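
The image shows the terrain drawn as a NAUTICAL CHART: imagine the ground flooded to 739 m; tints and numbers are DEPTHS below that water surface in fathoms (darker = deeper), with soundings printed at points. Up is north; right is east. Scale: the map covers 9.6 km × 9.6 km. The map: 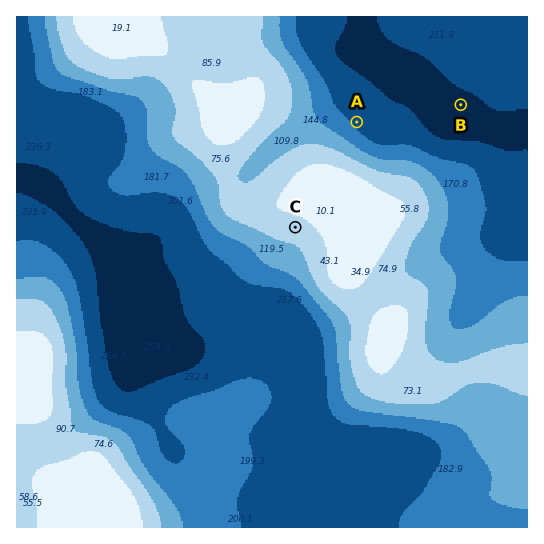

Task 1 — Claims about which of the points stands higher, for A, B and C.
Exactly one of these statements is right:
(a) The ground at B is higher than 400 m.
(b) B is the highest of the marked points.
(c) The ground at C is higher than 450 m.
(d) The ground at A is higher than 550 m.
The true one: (c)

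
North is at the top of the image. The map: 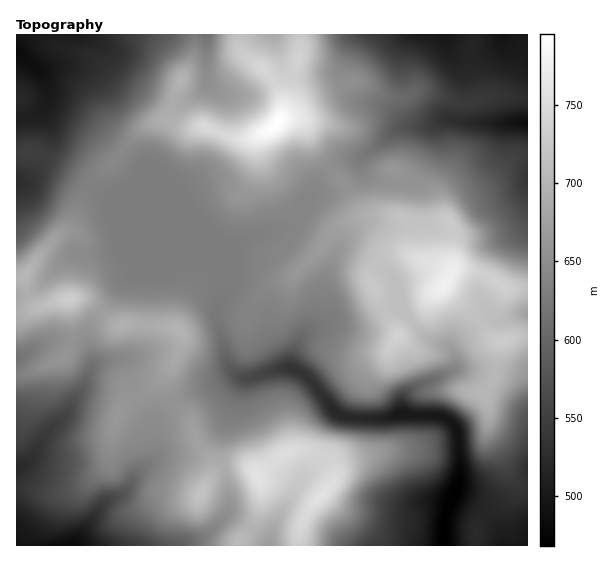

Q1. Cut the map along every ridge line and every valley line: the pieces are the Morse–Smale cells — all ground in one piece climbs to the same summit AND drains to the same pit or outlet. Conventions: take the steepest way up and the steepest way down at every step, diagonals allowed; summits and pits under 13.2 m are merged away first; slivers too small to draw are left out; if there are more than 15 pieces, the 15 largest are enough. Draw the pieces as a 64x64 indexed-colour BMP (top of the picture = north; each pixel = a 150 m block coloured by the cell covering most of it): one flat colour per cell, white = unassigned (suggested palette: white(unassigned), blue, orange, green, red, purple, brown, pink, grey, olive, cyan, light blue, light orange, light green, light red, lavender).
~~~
<image width="64" height="64" href="data:image/bmp;base64,Qk12CAAAAAAAAHYAAAAoAAAAQAAAAEAAAAABAAQAAAAAAAAIAAATCwAAEwsAABAAAAAAAAAA////ALR3HwAOf/8ALKAsACgn1gC9Z5QAS1aMAMJ34wB/f38AIr28AM++FwDox64AeLv/AIrfmACWmP8A1bDFAP////d3d3d3d3d3AAAAAAAABVVVVVVVVVVVUAAAAAAA/////3d3d3d3d3d3AAAAAAAFVVVVVVVVVVVQAAAAAAD/////93d3d3d3d3dwAAAAAABVVVVVVVVVVVAAAAAAAP//////d3d3d3d3d3cAAAAAAFVVVVVVVVVVVQAAAAAA//////93d3d3d3d3dwAAAAAABVVVVVVVVVVVAAAAAAD///////d3d3d3d3d3cAAAAAAFVVVVVVVVVVUACqoAAP////////d3d3d3d3dwAAAAAABVVVVVVVVVVVqqqqAA7u7u7v///3d3d3d3dwAAAAAAAAVVVVVVVVVVWqqqqgDu7u7u7v//93d3d3d3AAAAAAAAAFVVVVVVVVVaqqqqqu7u7u7u7///d3d3dwAAANAAAAAAVVVVVVVVVVWqqqqqDu7u7u7u///3d3d3AN3d3QAAAAVVVVVVVVVVVaqqqqoA7u7u7u7///d3d3cA3d3d0AAABVVVVVVVVVVaqqqqqgAO7u7u7v//93d3cADd3d3d3d3VVVVVVVVVVVqqqqqqAA7u7u7u///3d3cAAN3d3d3d3dVVVVVVVVVVWqqqqqoAAO7u7u7///d3dwAA3d3d3d3d3VVVVVVVVVVaqqqqqgAADu7u7v//8Hd3AADd3d3d3d3dVVVVVVVVVaqqqqqqAAAA7u7u7/8Ad3AAAA3d3d3d3d1mZmZmWqqqqqqqqqoAAAAO7u7v/wAHAAAADd3d3d3d1mZmZmaqqqqqqqqqqgAAAA7u7u7wAAuwAAAN3d3d3d3WZmZmZmqqqqqqqqqqAAAAAO7u7uAAC7uwAADd3d3d3WZmZmZmaqqqqqqqqqoAAAAADu7uAAALu7uwAN3d3d3WZmZmZmZmaqqqqqqqqgAAAAAO7u4AAAu7u7uyIi3d3WZmZmZmZmZmZqqqqqoAAAAAAADu7gAAALu7u7IiIiJmZmZmZmZmZmZmYAAAAAAAAAAAAAAAAAAAu7u7IiIiIiZmZmZmZmZmZmZgAAAAAAAAAAAAAAAAAAC7u7siIiIiJmZmZmZmZmZmZgAAAAAAAAAAAAAAAAAAAAu7uyIiIiImZmZmZmZmZmYiIAAAAAAAAAAAAAAAAAAAC7u7IiIiIiJmZmZmZmZmYiIiAAAAAAAAAAAAAAAAAAu7u7IiIiIiIiImZmZmZmYiIiIgAAAAAAAAAAAAu7u7u7u7siIiIiIiIiIiImZmYiIiIiIAAACIAAAAAAu7u7u7u7uyIiIiIiIiIiIiImYiIiIiIAAAAIiIgAAIiLu7u7u7u7siIiIiIiIiIiIiIiIiIiIAAAAAiIiIiIiIu7u7u7u7uyIiIiIiIiIiIiIiIiIiAAAAAACIiIiIiIiLu7u7u7u7siIiIiIiIiIiIiIiIiIAAAADM4iIiIiIiIi7u7u7u7uyIiIiIiIiIiIiIiIiIgAAAzMzAIiIiIiIiIu7u7u7uyIiIiIiIiIiIiIiIiIiMAMzMzMAiIiIiIiIiLu7u7u7IiIiIiIiIiIiIiIiIjMzMzMzMwAIiIiIiIiIiIiLu0QiIiIiIiIiIiIiIiIzMzMzMzMzAACIiIiIiIiIiIiEREQiIiIiIiIiIiIiIjMzMzMzMzMAAAiIiIiIiIiIiEREREIiIiIiIiIiIiIiMzMzMzMzMwAAAIiIiIiIiIiEREREREQiIiIiIiIiIiIzMzMzMzMzAAAACIiIiIiIRERERERERERCIiIiIiIiIzMzMzMzMzMAAAAAiIiIiEREREREREREREQiIiIiIzMzMzMzMzMzMwAAAACIiIRERERERERERERERCIiIiMzMzMzMzMzMzMzAAAAAIiIREREREREREREREREIiIiMzMzMzMzMzMzMzMAAAAACERERERERERERERERERCIiIzMzMzMzMzMzMzMwAAAAAEREREREREREREREREREQiIzMzMzMzMzMzMzMzAAAAABFERERERERERERERERERCIzMzMzMzMzMzMzMzMAAAARERRERERERERERERERERETDMzMzMzMzMzMzMzMwAAERERERRERERERERERERERETMzMMzMzMzMzMzMzMzERERERERFERERERERERERERERMzMzDMzMzMzMzMzMzMRERERERERRERERERERERERERMzMzMzDMzMzMzMzMzMxEREREREREUREREREQRERREREzMzMzMwzMzMzMzMzMzERERERERERFERBEREREREUREzMzMzMzMwzMzMzMzMzMRERERERERERERERERERERFMzMzMzMzMzMzMzMzMzMzBEREREREREREREREREREREZnMzMzMzMzMzMzMzMzMzMERERERERERERERERERERERCZzMzMzMzMzMzMyZzMzMwREREREREREREREREREREREJmZzMzMzJmZzJmZmQAAABEREREREREREREREREREREAmZmZnMyZmZmZmZmZAAAAEREREREREREREREREREREQAJmZmZmZmZmZmZmZAAAAAREREREREREREREREREREQAAmZmZmZmZmZmZmZkAAAABEREREREREREREREREREAAACZmZmZmZmZmZmZmQAAAAEREREREREREREREREREAAAAJmZmZmZmZmZmZmZAAAAAREREREREREREREREREQAAAACZmZmZmZmZmZmZkAAAABERERERERERERERERERAAAAAJmZmZmZmZmZmZmQAAAA"/>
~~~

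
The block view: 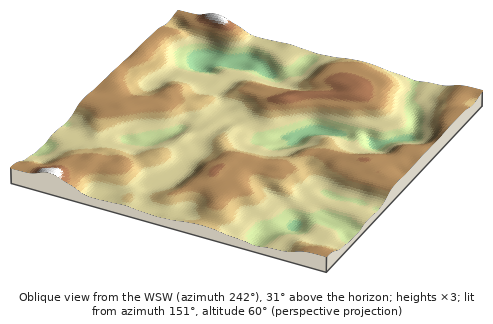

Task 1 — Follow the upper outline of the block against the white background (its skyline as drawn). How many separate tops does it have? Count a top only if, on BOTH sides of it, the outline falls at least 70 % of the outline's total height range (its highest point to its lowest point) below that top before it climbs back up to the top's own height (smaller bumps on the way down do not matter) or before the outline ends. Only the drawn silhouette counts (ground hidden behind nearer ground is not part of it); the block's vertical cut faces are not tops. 0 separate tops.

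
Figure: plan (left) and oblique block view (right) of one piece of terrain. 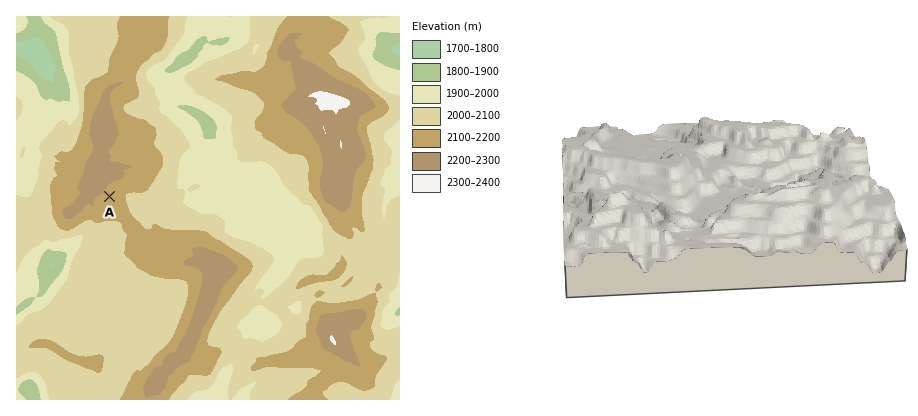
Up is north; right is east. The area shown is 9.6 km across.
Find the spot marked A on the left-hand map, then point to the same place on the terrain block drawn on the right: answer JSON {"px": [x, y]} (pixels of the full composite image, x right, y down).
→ {"px": [721, 138]}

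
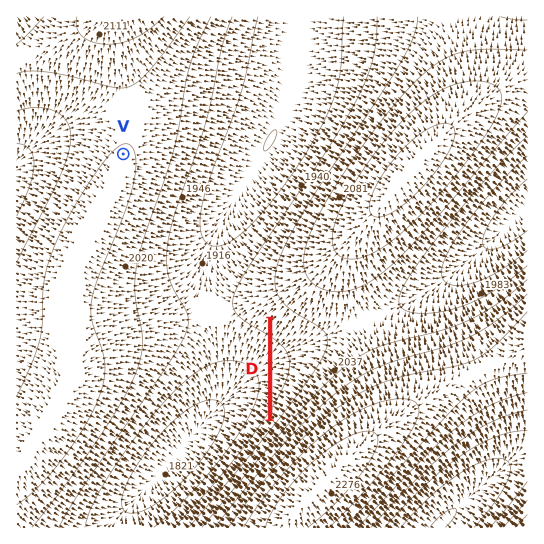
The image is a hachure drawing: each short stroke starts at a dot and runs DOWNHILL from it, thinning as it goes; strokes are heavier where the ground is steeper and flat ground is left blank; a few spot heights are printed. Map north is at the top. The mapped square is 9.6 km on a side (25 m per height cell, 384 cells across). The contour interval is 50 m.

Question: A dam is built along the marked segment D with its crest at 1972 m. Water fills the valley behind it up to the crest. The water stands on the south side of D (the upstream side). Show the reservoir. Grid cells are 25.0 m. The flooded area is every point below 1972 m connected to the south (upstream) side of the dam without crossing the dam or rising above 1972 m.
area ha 68.8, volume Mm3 13.5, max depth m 50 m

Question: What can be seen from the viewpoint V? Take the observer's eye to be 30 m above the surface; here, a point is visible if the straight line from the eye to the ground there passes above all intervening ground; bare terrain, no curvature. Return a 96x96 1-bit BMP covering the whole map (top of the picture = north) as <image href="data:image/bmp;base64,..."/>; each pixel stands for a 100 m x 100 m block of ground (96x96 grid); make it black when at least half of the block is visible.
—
<image width="96" height="96" href="data:image/bmp;base64,Qk2+BAAAAAAAAD4AAAAoAAAAYAAAAGAAAAABAAEAAAAAAIAEAAATCwAAEwsAAAIAAAAAAAAA////AAAAAAAAAAAP//8AAAAAAAAAAAAH///AAAAAAAAAAAAH///gAAAAAAAAAAAD///wAAAAAAAAAAAB///4AAAAAAAAAAAA///8AAAAAAAAAAAA///+AAAAAAAAAAAAf///AAAAAAAAAAAAP///gAAAAAAAAAAAP///wAAAAAAAAAAAH///4AAAAAAAAAAAD///8AAAAAAAAAAAD///+AAAAAAAAAAAB////AAAAAAAAAAAA////gAAAAAAAAAAA////wAAAADAAAAAAf///8AAAADgAAAAAP///+AAAAD4AAAAAP////AAAAD8AAAAAH////gAAAD/AAAAAH////wAAAD/gAAAAD////4AAAD/wAAAAD////+AAAD/8AAAAB/////AAAD/+AAAAB/////wAAD//AAAAA/////4AAD//gAAAA/////+AAB//4AAAAf/////gAB//8AAAAf/////8AA//+AAAAf//////gAf//gAAAP//////8Af//wAAAP///////AP//8AAAP///////4P//+AAAP///////8H///wAAP///////8H///+AAf///////8D////+B///4AAB/8B////////4AAAAH8B////////AAAAAA8A///////+AAAAAAMA///////8AAAAAAEAf//////+AAAAAAAAf//////+AAAAAAAAP///////AAAAAAAAP///////AAAAAAAAH///////gAAAAAAAH/8/////wAAAAAAAH/gD////4AAAAAAAH+AB////4AAAAAAAH+AAf///8AAAAAAAP8AAP///+AAAAAAAf8AAH////AAAAAAA/8AAD////AAAAAAA/8AAB////gAAAAAA/+AAA////wAAAAAA/+AAA////4AAAAAA//AAAf///4AAAAAA//AAAP///8AAAAAAf/gAAH///+AAAAAAf/gAAH////AAAAAAf/wAAD////gAAAAAP/4AAB////gAAAAAP/4AAB////wAAAAAP/8AAA////4AAAAAH/8AAA////8AAAAAH/+AAAf///8AAAAAH//AAAf///+AAAAAH//AAAP////AAACAH//gAAP////AAADgH//gAAP////gAAD8H//wAAH////wAAD////wAAH////4AAD////4AAH////4AAD////4AAH////8AAD////8AAH////+AAD////8AAH////+AAD////8AAH/////AAD////+AAH/////AAD////+AAH/////gAD/////AAH/////wAD/////AAH/////wAD/////AAH/////4AD/////gAP/////4AD/////gAP/////4AD/////wAP/////8AD/////wAP/////8AD/////4AP/////8AD/////8AP/////8AD/////8AP/////8AAP////+AP/////8AAD/////AP/////8AAAf////gP/////4AAAP////wP/////4AAAD////4P/////4AAAB////8f/////4AAAAf//////////4AA="/>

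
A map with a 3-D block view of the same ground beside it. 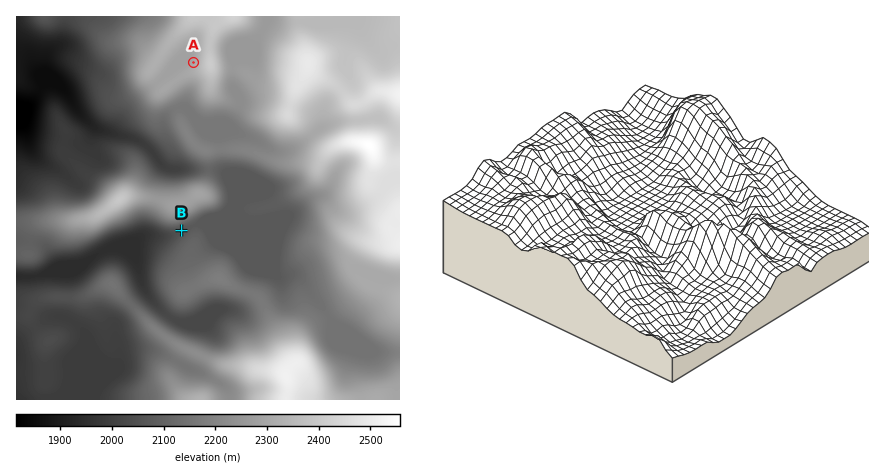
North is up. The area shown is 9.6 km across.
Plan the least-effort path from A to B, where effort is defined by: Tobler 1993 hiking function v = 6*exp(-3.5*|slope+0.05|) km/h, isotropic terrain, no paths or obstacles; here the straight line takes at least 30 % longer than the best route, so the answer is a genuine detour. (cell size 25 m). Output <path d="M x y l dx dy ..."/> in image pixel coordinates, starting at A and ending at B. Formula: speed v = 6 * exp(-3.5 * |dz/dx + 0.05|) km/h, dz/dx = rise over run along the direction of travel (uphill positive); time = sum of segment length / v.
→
<path d="M194 62l-4 6 0 6 2 4 2 2 4 6 0 14 10 20 0 6 0 2 0 2 10 18 0 6-6 12 0 4 10 22 0 8-2 4-2 4-18 8-10 10-8 4"/>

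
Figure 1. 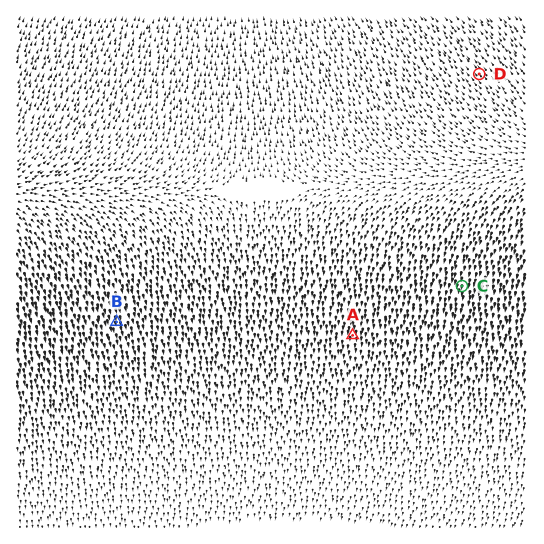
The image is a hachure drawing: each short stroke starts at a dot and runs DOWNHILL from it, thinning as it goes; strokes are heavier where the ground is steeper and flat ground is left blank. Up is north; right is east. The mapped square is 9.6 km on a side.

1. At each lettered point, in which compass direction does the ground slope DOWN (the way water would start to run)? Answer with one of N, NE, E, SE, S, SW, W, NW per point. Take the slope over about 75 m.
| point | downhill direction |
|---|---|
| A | S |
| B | S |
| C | S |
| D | NW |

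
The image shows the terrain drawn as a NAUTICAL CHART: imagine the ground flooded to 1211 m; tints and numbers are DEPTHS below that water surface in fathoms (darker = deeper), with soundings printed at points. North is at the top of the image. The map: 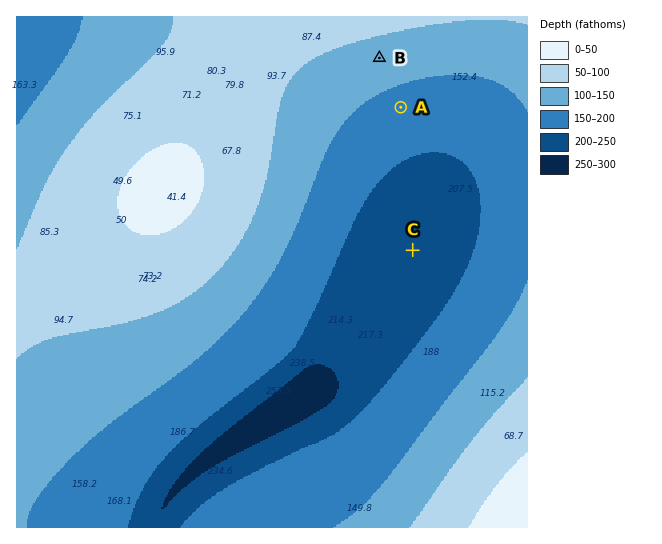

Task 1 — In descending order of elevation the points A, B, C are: B A C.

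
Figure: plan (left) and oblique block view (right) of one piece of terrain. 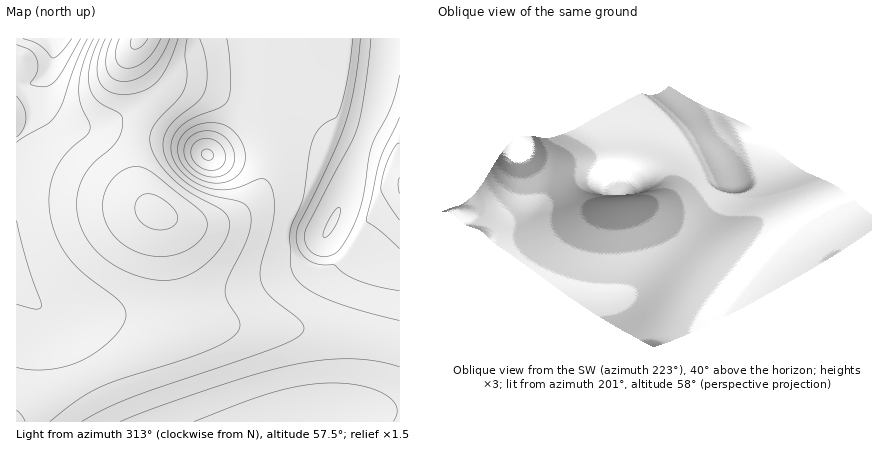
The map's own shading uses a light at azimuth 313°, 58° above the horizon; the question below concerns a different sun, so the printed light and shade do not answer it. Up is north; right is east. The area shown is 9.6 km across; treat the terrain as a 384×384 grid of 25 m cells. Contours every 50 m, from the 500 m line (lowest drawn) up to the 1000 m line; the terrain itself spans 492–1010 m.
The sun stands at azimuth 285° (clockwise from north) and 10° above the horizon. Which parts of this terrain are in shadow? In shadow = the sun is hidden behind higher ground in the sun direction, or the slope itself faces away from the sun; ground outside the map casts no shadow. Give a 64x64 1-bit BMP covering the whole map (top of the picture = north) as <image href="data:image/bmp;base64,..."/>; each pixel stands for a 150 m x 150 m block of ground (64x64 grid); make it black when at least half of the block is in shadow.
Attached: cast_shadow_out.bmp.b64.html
<image width="64" height="64" href="data:image/bmp;base64,Qk0+AgAAAAAAAD4AAAAoAAAAQAAAAEAAAAABAAEAAAAAAAACAAATCwAAEwsAAAIAAAAAAAAA////AAAAAAAAAAAAAAAAAAAAAAAAAAAAAAAAAAAAAAAAAAAAAAAAAAAAAAAAAAAAAAAAAAAAAAAAAAAAAAAAAAAAAAAAAAAAAAAAAAAAAAAAAAAAAAAAAAAAAAAAAAAAAAAAAAAAAAAAAAAAAAAAAAAAAAAAAAAAAAAAAAAAAAAAAAAAAAAAAAAAAAAAAAAAAAAAAAAAAAAAAAAAAAAAAAAAAAAAAAAAAAAAAAAAAAAAAAAAAAAAAAAAAAAAAAAAAAAAAAAAAAAAAAAAAAAAAAAAAAAAAAAAAAAAAAAAAAAAAAAAAAAAAAAAAAAAA8AAAAAAAAAD4AAAAAAAAAfgAAAAAAAAB/AAAAAAAAAH8AAAAAAAAAP4AAAAAAAAA/gAAAAAAAAB+AAAAAAAAAD8AAAAAAAAAPwAAAAAAAAAfAAAAAAAAAB+AAAAAAAAAD4AAAAAPwAAPgAAAAB/gAAeAAAAAP+AAB8AAAAA/4AADwAAAAD/gAAPAAAAAP+AAAcAAAAA/4AAB4AAAAB/AAAHgAAAAHwAAAOAAAAAEAAAA8AAAAAAAAADwAAAAAAAAAPgAAAAAAAAAeAAAAAAAAAB4AAAAAAAAAHwAAAAAAAAAfAAAAAAAAAB8AAAAAAAAAHwAAAB4AAAAPAAAAP4AAAA8AAAA/4AAAD4AAAB/gAAAPgAAAH8AAAA4A=="/>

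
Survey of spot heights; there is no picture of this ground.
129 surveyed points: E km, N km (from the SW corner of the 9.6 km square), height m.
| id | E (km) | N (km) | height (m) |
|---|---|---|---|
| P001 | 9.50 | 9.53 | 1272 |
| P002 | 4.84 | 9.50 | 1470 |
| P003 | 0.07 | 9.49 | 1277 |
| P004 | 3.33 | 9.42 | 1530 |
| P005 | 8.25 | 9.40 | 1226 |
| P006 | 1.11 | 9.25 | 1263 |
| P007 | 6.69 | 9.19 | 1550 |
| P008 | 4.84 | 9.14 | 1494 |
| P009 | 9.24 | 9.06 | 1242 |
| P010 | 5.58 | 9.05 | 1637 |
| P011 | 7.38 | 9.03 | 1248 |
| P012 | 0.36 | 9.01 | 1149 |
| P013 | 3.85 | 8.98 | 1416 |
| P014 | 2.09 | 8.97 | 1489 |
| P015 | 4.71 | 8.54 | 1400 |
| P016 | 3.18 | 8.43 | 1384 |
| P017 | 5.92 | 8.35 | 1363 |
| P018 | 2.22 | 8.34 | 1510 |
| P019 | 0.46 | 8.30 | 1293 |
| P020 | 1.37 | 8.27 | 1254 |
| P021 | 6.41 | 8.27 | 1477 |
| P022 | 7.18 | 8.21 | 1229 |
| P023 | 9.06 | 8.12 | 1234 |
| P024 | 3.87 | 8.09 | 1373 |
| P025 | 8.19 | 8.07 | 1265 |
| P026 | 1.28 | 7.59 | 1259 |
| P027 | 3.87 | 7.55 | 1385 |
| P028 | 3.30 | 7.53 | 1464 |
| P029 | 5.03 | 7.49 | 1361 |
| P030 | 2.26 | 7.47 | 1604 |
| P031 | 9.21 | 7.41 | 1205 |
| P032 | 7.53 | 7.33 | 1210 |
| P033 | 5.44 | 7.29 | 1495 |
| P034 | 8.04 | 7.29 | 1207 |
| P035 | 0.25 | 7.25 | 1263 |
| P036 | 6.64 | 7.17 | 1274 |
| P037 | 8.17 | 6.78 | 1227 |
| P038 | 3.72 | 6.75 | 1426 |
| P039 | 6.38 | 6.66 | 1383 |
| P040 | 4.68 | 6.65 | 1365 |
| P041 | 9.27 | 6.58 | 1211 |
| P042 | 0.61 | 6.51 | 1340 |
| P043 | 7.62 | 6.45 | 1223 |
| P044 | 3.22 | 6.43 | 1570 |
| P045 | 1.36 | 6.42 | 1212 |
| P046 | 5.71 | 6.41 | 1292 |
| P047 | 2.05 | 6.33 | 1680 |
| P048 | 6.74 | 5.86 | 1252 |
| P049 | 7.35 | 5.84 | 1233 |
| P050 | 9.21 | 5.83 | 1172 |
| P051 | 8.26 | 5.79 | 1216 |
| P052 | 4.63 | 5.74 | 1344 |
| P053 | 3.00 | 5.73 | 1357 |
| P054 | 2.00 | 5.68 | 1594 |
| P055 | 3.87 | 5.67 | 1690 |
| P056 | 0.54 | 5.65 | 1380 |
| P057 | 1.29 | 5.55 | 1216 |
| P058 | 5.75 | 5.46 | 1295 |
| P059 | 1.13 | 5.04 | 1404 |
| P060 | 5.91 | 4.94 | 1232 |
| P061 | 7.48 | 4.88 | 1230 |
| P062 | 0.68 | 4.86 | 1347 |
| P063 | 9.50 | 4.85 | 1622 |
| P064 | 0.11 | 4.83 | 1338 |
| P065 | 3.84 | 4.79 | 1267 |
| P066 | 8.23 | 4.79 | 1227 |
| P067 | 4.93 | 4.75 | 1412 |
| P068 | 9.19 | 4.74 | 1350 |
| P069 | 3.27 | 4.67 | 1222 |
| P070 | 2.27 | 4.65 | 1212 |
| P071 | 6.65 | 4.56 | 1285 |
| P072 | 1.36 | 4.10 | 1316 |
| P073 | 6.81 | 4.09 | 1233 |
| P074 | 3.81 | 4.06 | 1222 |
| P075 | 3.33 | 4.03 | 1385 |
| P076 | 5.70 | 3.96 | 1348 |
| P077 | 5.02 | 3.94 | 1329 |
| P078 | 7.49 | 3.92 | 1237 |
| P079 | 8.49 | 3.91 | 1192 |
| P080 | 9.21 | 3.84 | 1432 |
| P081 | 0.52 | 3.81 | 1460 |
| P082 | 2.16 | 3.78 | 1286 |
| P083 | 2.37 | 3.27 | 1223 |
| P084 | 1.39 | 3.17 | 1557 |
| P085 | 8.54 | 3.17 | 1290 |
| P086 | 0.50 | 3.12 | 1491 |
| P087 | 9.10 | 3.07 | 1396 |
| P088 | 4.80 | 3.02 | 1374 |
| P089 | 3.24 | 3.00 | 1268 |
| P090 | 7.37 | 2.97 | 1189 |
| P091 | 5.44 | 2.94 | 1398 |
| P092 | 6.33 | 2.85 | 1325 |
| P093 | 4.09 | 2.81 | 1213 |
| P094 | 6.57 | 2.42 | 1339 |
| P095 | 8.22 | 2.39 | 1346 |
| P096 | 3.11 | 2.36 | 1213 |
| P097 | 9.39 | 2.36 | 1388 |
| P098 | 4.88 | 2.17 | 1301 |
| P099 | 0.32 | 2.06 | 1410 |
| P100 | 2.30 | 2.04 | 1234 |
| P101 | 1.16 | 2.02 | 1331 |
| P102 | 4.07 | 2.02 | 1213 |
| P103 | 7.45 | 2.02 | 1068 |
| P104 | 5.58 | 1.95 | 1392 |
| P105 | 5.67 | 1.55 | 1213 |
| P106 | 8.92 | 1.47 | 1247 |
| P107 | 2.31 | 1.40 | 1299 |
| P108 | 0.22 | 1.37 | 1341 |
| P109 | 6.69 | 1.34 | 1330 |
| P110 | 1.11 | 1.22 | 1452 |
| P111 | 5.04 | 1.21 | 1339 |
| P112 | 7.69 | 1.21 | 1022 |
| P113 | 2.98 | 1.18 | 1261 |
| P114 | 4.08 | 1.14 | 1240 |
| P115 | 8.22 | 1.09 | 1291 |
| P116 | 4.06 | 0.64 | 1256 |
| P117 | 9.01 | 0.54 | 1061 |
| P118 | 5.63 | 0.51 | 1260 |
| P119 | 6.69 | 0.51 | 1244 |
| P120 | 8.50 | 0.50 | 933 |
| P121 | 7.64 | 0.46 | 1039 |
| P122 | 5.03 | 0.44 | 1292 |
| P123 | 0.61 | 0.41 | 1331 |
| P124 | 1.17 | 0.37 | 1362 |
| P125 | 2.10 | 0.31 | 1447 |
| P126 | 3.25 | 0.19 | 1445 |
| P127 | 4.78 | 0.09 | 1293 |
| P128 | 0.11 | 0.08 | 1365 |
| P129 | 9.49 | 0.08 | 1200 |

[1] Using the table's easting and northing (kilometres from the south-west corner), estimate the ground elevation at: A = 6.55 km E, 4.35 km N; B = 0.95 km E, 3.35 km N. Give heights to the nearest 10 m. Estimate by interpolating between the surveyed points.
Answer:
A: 1270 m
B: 1440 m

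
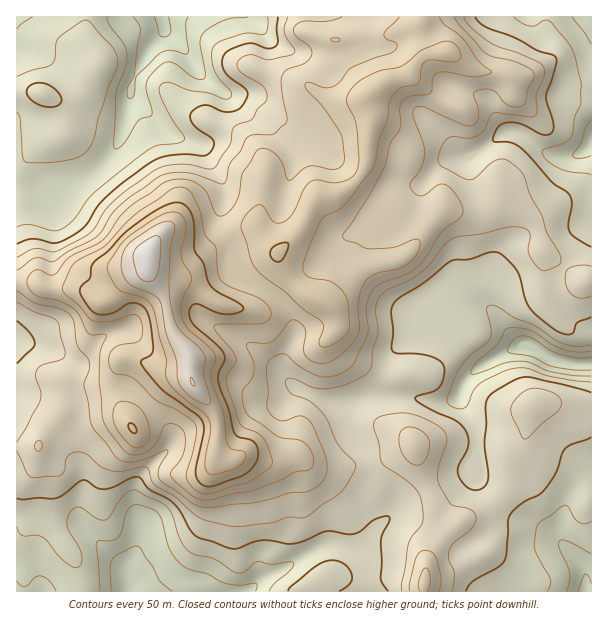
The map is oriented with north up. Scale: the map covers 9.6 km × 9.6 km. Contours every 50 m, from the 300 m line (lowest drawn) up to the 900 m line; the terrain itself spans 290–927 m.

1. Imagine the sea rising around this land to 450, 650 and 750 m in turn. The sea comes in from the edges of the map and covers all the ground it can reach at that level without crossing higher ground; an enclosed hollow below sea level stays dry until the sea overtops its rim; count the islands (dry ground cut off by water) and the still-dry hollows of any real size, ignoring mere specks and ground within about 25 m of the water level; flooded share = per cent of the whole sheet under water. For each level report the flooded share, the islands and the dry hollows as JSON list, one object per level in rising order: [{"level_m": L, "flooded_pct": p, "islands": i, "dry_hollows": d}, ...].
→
[{"level_m": 450, "flooded_pct": 15, "islands": 0, "dry_hollows": 0}, {"level_m": 650, "flooded_pct": 76, "islands": 0, "dry_hollows": 0}, {"level_m": 750, "flooded_pct": 94, "islands": 1, "dry_hollows": 0}]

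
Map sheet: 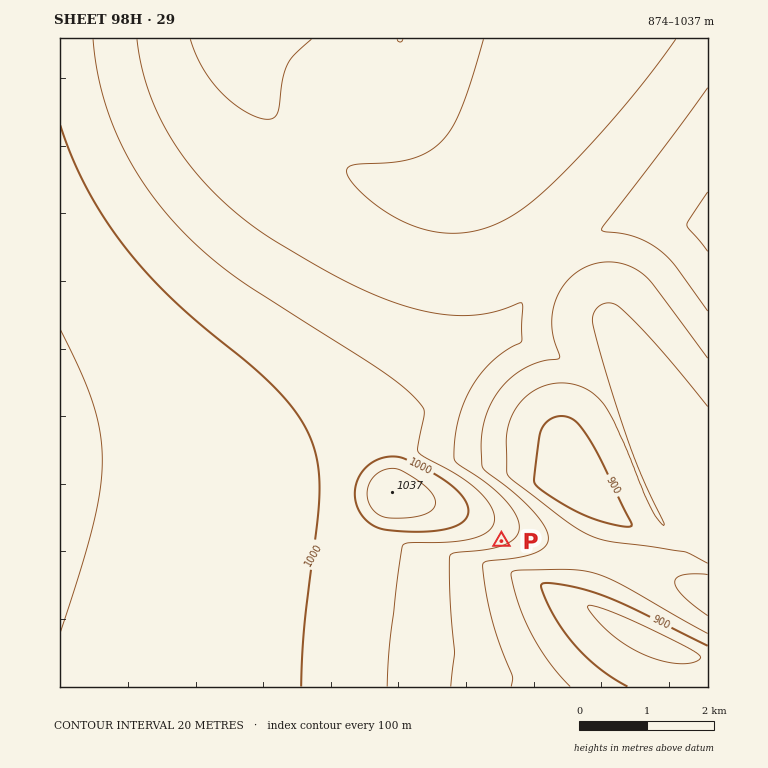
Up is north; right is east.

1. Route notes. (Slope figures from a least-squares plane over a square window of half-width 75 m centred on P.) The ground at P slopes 4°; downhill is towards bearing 153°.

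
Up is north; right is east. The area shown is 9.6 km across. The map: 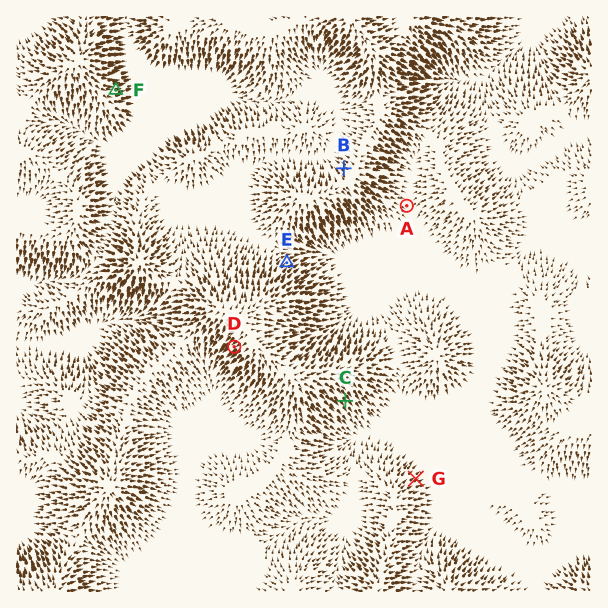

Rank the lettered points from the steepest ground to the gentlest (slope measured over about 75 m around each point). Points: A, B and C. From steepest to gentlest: C B A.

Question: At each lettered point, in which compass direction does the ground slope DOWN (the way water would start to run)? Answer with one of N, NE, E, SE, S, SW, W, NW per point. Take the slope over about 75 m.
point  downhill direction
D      SW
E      NE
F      E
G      NE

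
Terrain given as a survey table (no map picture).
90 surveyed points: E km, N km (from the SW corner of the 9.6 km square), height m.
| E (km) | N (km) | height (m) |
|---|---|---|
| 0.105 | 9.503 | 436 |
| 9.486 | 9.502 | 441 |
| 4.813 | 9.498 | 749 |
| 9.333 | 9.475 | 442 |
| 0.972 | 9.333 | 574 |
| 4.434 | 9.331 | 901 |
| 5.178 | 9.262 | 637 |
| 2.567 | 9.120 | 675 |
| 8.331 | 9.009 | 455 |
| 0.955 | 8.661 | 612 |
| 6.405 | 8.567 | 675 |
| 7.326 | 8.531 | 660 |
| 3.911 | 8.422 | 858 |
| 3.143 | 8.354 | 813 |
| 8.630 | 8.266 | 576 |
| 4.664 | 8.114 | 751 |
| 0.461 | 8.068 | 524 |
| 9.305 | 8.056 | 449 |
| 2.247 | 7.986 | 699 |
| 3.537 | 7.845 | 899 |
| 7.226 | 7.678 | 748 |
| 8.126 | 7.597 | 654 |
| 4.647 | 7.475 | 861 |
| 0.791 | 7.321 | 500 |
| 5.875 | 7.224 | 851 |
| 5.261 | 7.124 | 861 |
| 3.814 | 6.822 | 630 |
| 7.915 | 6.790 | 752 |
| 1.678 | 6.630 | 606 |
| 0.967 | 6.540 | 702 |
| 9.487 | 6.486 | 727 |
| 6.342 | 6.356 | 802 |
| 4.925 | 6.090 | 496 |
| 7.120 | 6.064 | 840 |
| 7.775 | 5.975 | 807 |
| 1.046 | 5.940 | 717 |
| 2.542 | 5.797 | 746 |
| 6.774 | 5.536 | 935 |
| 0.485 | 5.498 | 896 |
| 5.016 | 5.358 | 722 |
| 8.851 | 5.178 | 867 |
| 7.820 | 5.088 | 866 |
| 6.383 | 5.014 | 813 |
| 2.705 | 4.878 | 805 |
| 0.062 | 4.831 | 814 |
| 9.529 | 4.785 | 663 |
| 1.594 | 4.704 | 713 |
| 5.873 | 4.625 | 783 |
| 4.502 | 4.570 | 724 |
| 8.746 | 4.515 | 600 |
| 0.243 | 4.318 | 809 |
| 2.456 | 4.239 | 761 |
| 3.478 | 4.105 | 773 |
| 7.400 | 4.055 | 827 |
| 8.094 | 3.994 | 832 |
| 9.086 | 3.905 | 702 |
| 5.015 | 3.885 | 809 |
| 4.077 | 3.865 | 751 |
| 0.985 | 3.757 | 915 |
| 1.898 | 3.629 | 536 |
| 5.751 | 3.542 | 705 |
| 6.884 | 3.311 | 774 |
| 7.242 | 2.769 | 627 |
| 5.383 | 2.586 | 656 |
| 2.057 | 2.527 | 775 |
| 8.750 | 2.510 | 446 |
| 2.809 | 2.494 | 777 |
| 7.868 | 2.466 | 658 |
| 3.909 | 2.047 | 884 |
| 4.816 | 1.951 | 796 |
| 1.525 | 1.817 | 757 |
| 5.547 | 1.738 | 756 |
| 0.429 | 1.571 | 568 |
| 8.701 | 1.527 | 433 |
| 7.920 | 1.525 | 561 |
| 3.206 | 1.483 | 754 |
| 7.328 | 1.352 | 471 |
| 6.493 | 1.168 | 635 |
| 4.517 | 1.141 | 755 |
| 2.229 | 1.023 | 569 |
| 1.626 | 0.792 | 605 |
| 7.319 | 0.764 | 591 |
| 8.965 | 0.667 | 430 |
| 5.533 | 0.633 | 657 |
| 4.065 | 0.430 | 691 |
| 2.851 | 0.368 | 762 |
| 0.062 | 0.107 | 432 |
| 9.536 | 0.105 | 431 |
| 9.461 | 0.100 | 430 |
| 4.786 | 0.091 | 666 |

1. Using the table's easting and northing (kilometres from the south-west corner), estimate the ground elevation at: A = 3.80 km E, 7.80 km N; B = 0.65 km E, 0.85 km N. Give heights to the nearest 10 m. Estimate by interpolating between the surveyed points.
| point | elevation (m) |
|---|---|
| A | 920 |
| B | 440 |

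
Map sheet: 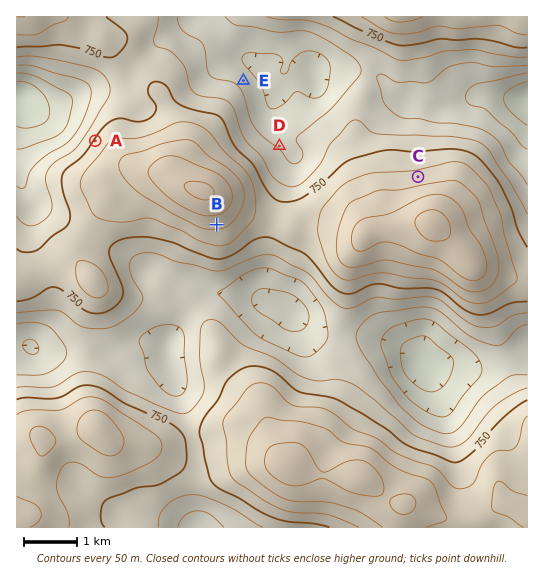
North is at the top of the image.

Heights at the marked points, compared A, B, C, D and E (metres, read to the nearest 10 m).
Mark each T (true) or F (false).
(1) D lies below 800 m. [T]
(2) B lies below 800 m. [F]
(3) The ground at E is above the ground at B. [F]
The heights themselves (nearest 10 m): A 760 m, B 860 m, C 820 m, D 650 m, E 630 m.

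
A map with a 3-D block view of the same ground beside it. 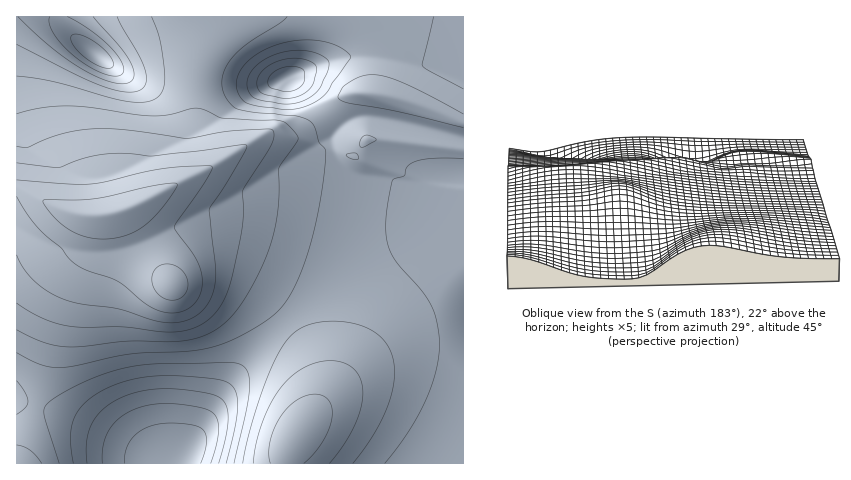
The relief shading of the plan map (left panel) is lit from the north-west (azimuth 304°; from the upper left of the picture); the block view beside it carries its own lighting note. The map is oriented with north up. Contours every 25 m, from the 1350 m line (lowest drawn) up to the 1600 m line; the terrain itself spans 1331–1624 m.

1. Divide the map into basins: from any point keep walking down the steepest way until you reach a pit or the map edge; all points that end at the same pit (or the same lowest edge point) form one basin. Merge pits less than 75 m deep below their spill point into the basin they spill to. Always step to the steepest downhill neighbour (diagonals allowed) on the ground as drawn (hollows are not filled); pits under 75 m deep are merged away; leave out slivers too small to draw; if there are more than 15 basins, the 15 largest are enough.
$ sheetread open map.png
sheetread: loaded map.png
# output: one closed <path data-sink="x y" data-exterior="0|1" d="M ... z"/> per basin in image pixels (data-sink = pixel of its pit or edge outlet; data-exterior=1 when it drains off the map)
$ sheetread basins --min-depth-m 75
<path data-sink="286 78" data-exterior="0" d="M463 16l-255 0 4 16-13 31-3 15-1 60 3 19 0 15-3 4-73 35 20 40 30 33 25-6 26 0 20 6 33 22 12 13 15 21 13 30 2 22-6 20-23 36-2 7 0 9 177-1z"/><path data-sink="179 459" data-exterior="0" d="M19 186l-3 1 0 276 270 1 3-16 23-36 6-20-1-17-6-19-8-16-15-21-29-25-25-13-11-3-26 0-25 6-30-33-20-40-17 5-29-2-17-6z"/><path data-sink="94 53" data-exterior="0" d="M207 16l-190 0-1 170 48 25 18 5 23 0 28-9 62-31 3-4 0-15-3-19 1-60 3-15 13-31z"/>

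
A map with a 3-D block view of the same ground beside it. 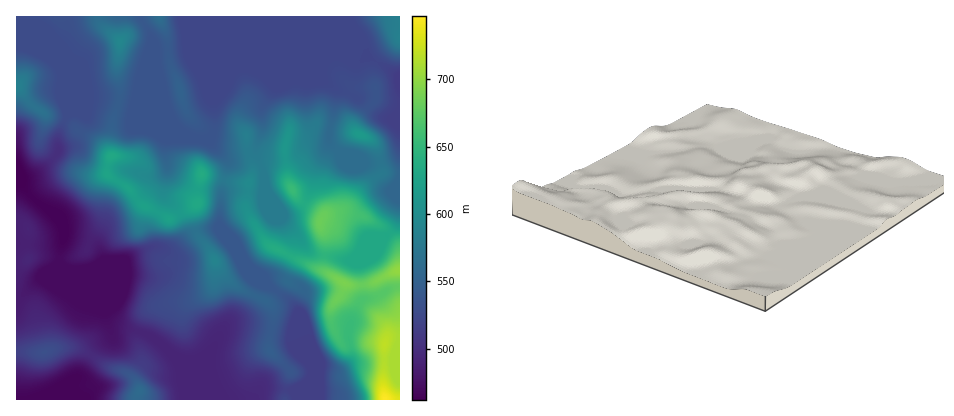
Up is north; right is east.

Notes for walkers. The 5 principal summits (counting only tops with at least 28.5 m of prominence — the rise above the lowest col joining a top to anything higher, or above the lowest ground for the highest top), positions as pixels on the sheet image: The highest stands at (320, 222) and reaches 683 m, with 36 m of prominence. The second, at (202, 174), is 637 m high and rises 61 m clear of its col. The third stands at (360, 134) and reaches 617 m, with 45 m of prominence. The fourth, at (120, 42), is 593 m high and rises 47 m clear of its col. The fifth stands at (140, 392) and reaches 561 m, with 70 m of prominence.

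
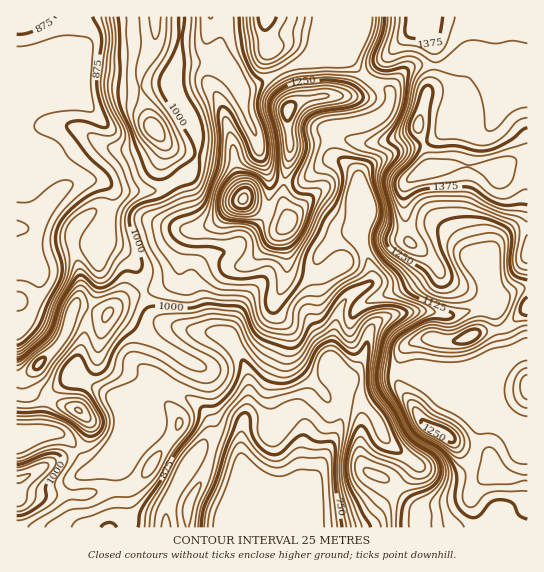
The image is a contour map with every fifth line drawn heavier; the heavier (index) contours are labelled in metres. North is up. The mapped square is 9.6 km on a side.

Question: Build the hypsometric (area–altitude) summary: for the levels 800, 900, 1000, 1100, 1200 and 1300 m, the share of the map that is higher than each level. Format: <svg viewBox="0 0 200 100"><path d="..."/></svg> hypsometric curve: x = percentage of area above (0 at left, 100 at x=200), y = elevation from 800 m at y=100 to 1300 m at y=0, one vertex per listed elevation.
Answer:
<svg viewBox="0 0 200 100"><path d="M186 100l-30-20-38-20-35-20-40-20-19-20"/></svg>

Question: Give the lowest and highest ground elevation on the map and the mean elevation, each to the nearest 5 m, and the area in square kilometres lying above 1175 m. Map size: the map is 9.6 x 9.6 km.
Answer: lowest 650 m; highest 1445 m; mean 1050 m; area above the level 23.1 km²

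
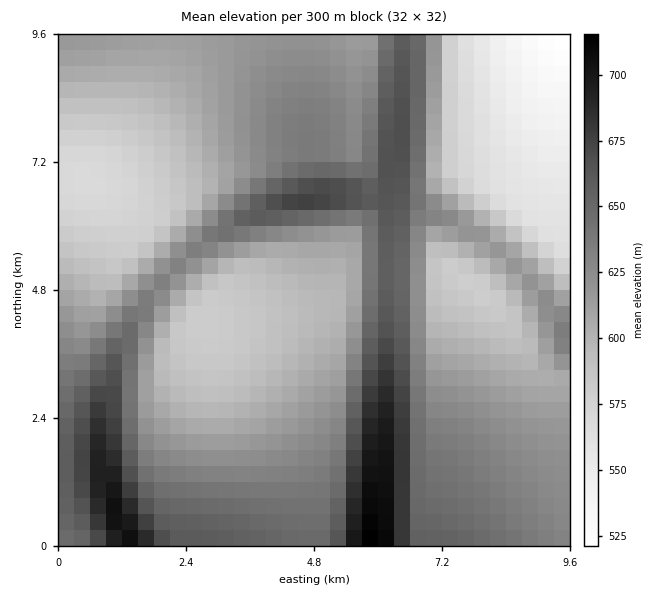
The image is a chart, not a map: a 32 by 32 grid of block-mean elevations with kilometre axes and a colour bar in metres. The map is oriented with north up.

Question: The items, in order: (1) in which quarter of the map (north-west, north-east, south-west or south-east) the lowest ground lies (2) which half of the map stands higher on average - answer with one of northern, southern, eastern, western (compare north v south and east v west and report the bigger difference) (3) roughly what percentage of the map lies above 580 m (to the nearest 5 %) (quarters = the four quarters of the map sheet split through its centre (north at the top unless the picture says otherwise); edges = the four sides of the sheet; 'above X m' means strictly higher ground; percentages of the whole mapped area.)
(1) The lowest ground is in the north-east quarter.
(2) The southern half stands higher on average than the northern half.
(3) Ground above 580 m makes up about 85 % of the sheet.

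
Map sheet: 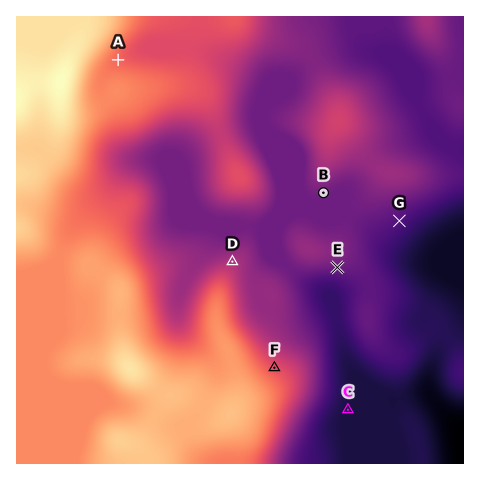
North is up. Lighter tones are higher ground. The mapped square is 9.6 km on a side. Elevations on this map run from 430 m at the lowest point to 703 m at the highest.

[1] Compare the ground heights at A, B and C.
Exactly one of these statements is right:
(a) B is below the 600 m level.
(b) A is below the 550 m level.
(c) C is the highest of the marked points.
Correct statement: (a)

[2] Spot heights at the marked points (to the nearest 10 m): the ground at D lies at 560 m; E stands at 520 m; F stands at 600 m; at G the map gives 500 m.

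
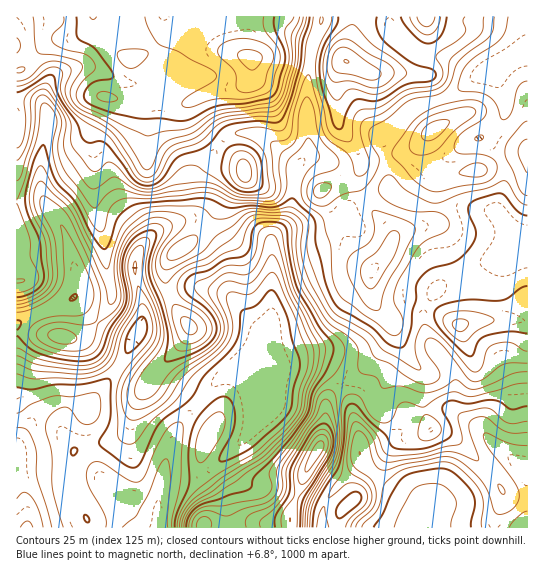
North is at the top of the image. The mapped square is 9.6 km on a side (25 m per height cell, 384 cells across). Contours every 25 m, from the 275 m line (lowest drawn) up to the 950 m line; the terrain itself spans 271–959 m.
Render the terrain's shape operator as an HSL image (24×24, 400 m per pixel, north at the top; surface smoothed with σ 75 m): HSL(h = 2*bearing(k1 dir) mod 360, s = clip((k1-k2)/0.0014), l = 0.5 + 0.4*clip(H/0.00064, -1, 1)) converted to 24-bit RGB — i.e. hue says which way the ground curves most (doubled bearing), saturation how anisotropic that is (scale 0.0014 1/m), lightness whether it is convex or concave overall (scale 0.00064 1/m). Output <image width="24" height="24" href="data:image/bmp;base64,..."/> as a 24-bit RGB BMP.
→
<image width="24" height="24" href="data:image/bmp;base64,Qk32BgAAAAAAADYAAAAoAAAAGAAAABgAAAABABgAAAAAAMAGAAATCwAAEwsAAAAAAAAAAAAAR0Z0fJFtkaKEnbSadluiknmVNz+FAHbM8OXboG3fan7Nb2/Z+M3F8JM/Cxhp849vLYI3R4B8cHx/e32AZG2FemSaxpJyWE6DVkmEd5uIk7GBgptsfE1uoZFfQWqDJH9nUL0TxlFpm39UPkottUsq/8CbADMy1Iyg2rnoST+EXXd1eXtzcl1qZE9Mus6OYGa6WVSOe5CNt7V7dE5ae1Rmq7yAQXGGSlp7jcg0JINJuHTJo1raP0PH/9XMHaeQAKlhnRRLuFIzV1svUGYxXkRFaLmBhM+ReEl6YFx1f4NzsKmKilOteHyetbuOUWmGMkx22rmbL4ZCG10oPHR6Wlau97vG/NbPBS5LUBpk2p2tu4bUZ4W2N8e3ddmpgERWf19RVnt8gJ+Pd595XVmKs2abvaFwiYZcKFlmrL5+zZaeQ3aCKnBKIGNcvph8/+TMOQBoRRtlas9eaGenzL3afbLMbDpciUNdippvZJGBU41WkH9mVlxrjUWN2ZyEpJpsO4d6L4xgyaGHdVeSbn9/IVFMTmYj//LMSQBdfNrTeK+PWntVorQ5dSsyflNFVpqAh4WjkmRbeXZIe3UzRG0rJXiE2bTA0KeqXY+OQn5sYpFSjmd8e3p/R1p/JJGs986pujHMYad+o1txjVlnt7B9Q0CeupeKVJ6EYX1ejE9fllJUmIRokMB2AIFgPZmw7J23zlJiUnozKm86Z39ufYKAYml6KlhYzLRVp22BoWd3fFdYg8eeeZa+gyGHuNafdmGok2SZY0DKraPUtMvizsffOLOgBy8xoz1k84CW2LS3NcepM4CId3yBc1yDYUJulKQ4iX9DhVZOtrx7YsBeRhk7w7xAjL5fZlJbi5JqF6Brf9TBqHjC32Kc5X1VBigtMhxD0+y04Ovqrp7ZNyiHbHt6YEJ0iEN0s5V5gpVrZ5uCoNaojmGoNh231e3uqojTfnnFdom1asYmBmQFP2QxdkRp++TQAAWEGW6jlf2LsahViSk9fTJYUYppUh5koZxnk6+PiJ2wlcaOWqFklV+OP56cgpxOkXFUiWVxkHOC6NzvganZKkSFXzlv6//MFAAz6+uAvNYjXUgiaUkymaRcQI+TKxlrrcGchauZfnWiysGZeY9gXXhrYXNxb4hkfoV1dH15fIp5vr9nsoJiNxplrEBo+P+5AAwz5p+877DDbYmtWlqddLt/Ol6hGBxyvMeZc5x9caSauIqjyYqVVHOCcm2EfI13aYNtdH50eIF0o8uUhV+1OAtUv9Fz8tSiChVMAVsp4Z+A2IjBomeofbx0SCxiHERhubqHpql8aZtpWm5ryKGOmmquZHeNfpSGeIKRdHuHf3hzrd+GVRVOSh5Vx+qitmRkvk2sJ2ZXPIEdl49At1ddr1wmRBgUD2gxVI0tg81JgHFlZZuHfLaQqV6mqGehkZd5e2p/f2V6mVlO5OoxQgxKV56YwNyKhVBxrRs/dLNFTqV9R3U/eDFB3Wx2tPPzNqT+XmPXs9WnUYGBV7ZIbUlFfEY+oodLiYJGd3I+OWlOvnht7+VPJReAkK2aubyPZS6G04fO0evZM2q3emrISVff3O/hksvESTt/LJ2du212v1qou7uBQD1teZyMham1nn/Lva7aP1jOZMBy1utTDiN5tJ6On6t6YCp4is+J1aaIZj5mOoU7LJmQveCxxlSRhzpbMnFneUYzfLxBccaaZDu3sXuPf6NOO5BUd6JdpjimjLaw5dqgAhY/x3lfnEU4To5De7hgqmFasm6fiLBwHl4gSVIKYjEWm9RtFxx/xW2nmd6VaUM8LWVJe16947vUsk1iM2UxSopzjqh13sZ3GwQvy4E9lcd2g9G/gqGxdnuomom20Y28vT+/pFdWSqNNZutQBgstzMhfxJ1fl0VaSpdAElUkbqov04Lbw6riQVukiptez6ckACVbruPivcfZlne9mWNshHSJcYiEmXWioHHLzJ/dvcncvtKkAAcz28p3nD8+solytoeaUUCWTM8mEXsoi31Ch1J2dp1/6brjGjiILn0ciYcwnGdGkaR5bIN1fXlygHBld1ZXl6huwreQ0byhAAwz3IGyprXbntDip6HVYmfZ3Z3Knj6ZR2tVbH5tcotrjFRmt3vJfn3AYKOkeq+QkHmGkG+HeIWKb36XdJSzi769wLGc0KCYAgs9Lc/W19ClhXtdgFxPcCMxs6s2smeOWpaMSotrbYJ4X3iHgZduhVyHq7CGdYZ/fHF/knt3d4x+c4B6b4NiiINUsLVJvkU9ML/RBjI63Kw2lYhXbTpwtVO5vuGtR2qRtYWQYnacYm2G"/>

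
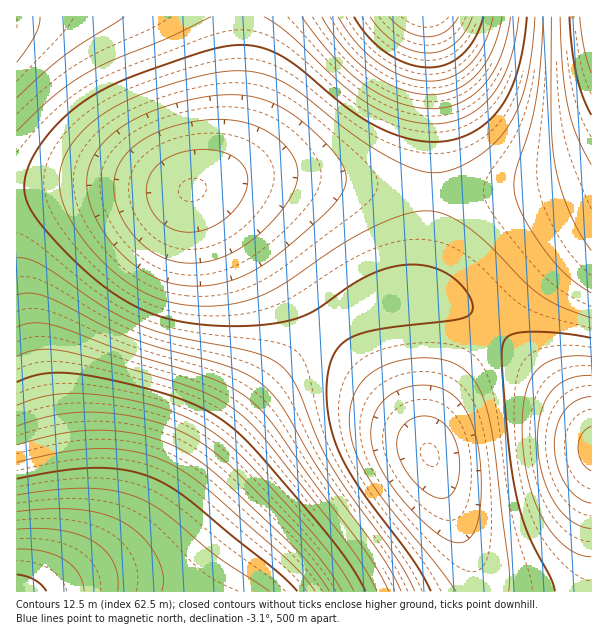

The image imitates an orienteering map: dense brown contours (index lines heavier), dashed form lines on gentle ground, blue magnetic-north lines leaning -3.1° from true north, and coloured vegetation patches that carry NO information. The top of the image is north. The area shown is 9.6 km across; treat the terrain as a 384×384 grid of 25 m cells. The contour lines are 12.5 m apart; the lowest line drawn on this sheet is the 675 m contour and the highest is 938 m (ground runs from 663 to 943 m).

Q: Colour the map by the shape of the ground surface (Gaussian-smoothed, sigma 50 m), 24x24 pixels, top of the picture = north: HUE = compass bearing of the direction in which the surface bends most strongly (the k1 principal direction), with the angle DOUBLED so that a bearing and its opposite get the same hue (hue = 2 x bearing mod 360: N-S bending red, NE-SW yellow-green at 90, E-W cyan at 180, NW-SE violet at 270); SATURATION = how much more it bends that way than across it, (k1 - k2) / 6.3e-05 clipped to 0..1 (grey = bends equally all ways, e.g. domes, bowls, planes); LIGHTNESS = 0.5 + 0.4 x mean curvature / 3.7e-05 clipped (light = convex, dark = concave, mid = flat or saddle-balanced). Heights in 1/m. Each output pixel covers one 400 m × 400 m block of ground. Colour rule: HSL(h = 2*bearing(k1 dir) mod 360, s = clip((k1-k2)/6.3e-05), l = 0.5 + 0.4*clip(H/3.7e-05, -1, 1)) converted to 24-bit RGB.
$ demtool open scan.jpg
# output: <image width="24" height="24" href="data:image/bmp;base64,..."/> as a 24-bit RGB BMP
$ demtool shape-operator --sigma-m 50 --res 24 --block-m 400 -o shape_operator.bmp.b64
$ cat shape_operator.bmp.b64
<image width="24" height="24" href="data:image/bmp;base64,Qk32BgAAAAAAADYAAAAoAAAAGAAAABgAAAABABgAAAAAAMAGAAATCwAAEwsAAAAAAAAAAAAA3rXb257ezYjbsnTVh2DNR03LQ4bNV8nSatq/gd+wm+KsveW2ydi8uqy9pXXFizDaaAbPRQCbRACKahaJgTBrkEozvZcZ6+sA0qDH14/N14DUxnbRo2/IbmXBYpXCaMzJbtayeNuiiNyWpdyZtMqdqJKYn12viSq0awukSQB8UAB3igqSox50uik14nsl/9osxIywzYC30Hq/zHnHtn3DjoC5fqK6esW5dc+mddOSedN+l9B/qbx+mXlzkkyLfCeKXQx5PQBaSgBikgaPuBd/2ipP5nxT+tFztXqVwHWexHepxH+0voq8pZS1la21ir6tf8SadsaBfcRwmsJpsLFei2BTdjpcZSBhRgxRKAE4OwBMiAuGvB+K101z5ZiF9+C1pmxzr2+AtXmRt4aht5WusaOypbKxmbWkiraOibV6l7RotbhRpYRCfUU3Xic2RBc2LQotIwUuJwU1bxp2rzqWyHmU47+09evWnHZdoX5ppId8qJGPrJ+isKqsr7Csqq2hq6uPrKF1sZRUsn04mlYncC0eShYYKw4YJg0hHwsoGQsoRy5ifF+XuaO25eLZ7+3cnpBXm6JjkqV1k6iHm6uYqK2kr6SisJOVs3x8uGVdvk47uEEmnysZdhYUUBIZMBAaIxAfFg8kEhgvL19vS7WpkdG41Ova5O/cp61Zhq9gd7NodbR0grCFlqeSp5CQtHqJv2B3ykNe0SlDzBsvuBQrlRUzcxk5VR4+OiBAGBw7F0dbHJ+RJOOlaOuqre6/3fPYqL5dfr9dZcBdYrxobbB3gJuBm3yEsmB/xkV01i1n3xxZ4BNO0xFPuBdZmyFkfy5wTzRrJ0NuGIWRC8+nEP6jRPybfvSfuO6yrc9jgMxdXshWVL9dW6trbYt4i2h9qUx5wjV11iRx5Blu7BVt6hV22R2Hwyyapz6rX0eaNm6jG8PHBfa8Fv+gLv+MUPR9gOR6td1rh9RhYMtUS7xSUZxiXnlweFZ1lERzrzR1ySd63yCC5SuM5Ded3UK001DKql7GcmO/VI7IO9jfKvLDIPugIfh8LupZVtRIuuZ0kNhmachVS7BKT4dZUGVlYEhkfEBpmDlytTSAzzWU1kqn2V2/2mzYxHnarIPYj4fXgaDXcMfbWd/MQN+gLNprK8U4Va0zu+txmdhjeMFTXp1OTnNQRk9VTD1UZkBefUJol0Z5skuOvWKixHW6wYLKt4zPrJTSoJjSl6LPjbLIe8C9ZbaSTqxeU5pDZYo8uO9ioNhVh7tJbY1NVWRMP0FKPzdIVEFSZklaelJkj11woGx9p3yPq4airY2vqJOxpJewnpmrlZ+kiJyOfZZ3eZBldYdYc35Psu9QpdVFk7BCd4JHWlxGPjpBODU/SEFGV05MaV9VfW9ekYFmm4lunIp1not6oI18opB7pJN5opJ0nI1ulolojoVkhYFhfX1gq+s8q9A0mqM8e3Y+WVE8PTY2NDQ4QEQ8TVVDXWdJcXpPio5Sm5dTn5NSo5FPp5FLq5NIrpdGq5dIopJOmY1WkIlfh4ZoeoBvpuMpqr4ul5E0dmY1WEozPjcwNTgwO0czRFc3UWc7Y3c/fYg/k447mYc1noUtoocnpo8iq5wiqqcom6Q0i51FfJZXbpBnb5CFnswjpqkrjHksclksWUYrQjsrOD0rOUosPlguSGQwWm8ydHkwhHMojGwdkm0SmHUKnocGqaYEla4KeKwYX6wqR60+UK5yXq2llbA2mY03h2g0dlIyY0gyUEY0Qkw0PFYyO14yQ2M0VGY2a2Y0eFUpilEamFkPpG8Gs5UBuMMAic8AUNAFH9IOGtQ/KNF+OMe3jJdajnJUildLgklHdUhJZFJPT19ORWhOQmtNRGhLTWBKX01Hdjg2lTcosEkeyHIX4rcS2/oUiP8VLv8JAP4dAPZUC+GHHsGwhXOKkWR9lll7lVV7jFp8fmR9Y3J5VX59TXx7S290TFZpXENofjlnojNPxjcw2HlA5cRW2/dnn/9gRv8/H/9QAP1tANyQDqqneGOok1+rolyvpl2vnWSqim+hbHKcW3mcTnGWRl6MPkCDTTKAfjGQsz2MyFhx1pF759ab6fm2yf+rdv95Pv91BP+DAMqWCHyJdVXJi1rHmGDInmjHnXLEl32/fni6YWu5SFi4OkOsNi6hPiCbaCWrt0jDyoGt2rSw8ezW7/nS3/3Orf2wXf6UDP2cBrKdBktkeFLjiFzfk2jenHXdooHbpI3YlYXVdWnTVUrSOSvSMh3DLg+7SxfLk1rQx6PS5tvf7e3e7PbV4vnS1PfVi+uzMt6zFoiUBiRC"/>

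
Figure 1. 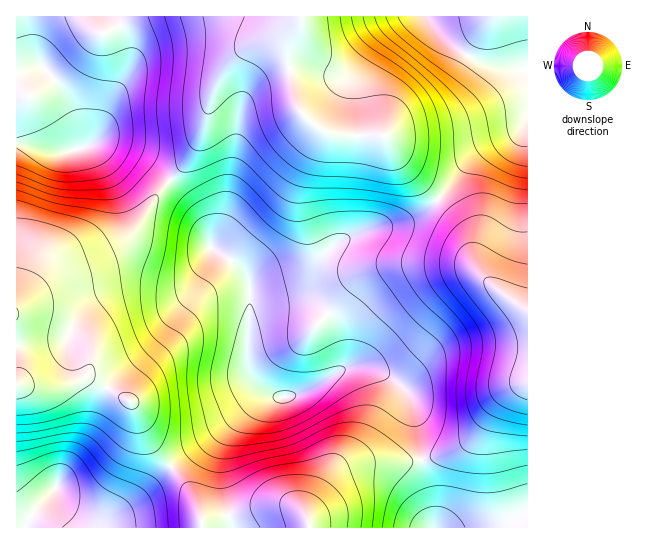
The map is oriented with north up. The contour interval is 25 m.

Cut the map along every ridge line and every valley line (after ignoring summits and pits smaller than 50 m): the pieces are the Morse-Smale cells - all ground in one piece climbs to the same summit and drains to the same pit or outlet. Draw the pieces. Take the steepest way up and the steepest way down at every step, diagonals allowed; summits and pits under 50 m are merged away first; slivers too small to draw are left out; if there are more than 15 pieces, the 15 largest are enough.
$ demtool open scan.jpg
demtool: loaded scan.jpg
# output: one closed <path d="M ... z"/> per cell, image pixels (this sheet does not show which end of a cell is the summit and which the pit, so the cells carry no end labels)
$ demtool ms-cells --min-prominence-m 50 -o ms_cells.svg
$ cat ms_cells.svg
<path d="M438 200l-25 19-15 5-28 5-32 14-37 36-16 6-32 6-4 7-1 69 3 8 8 12 15 9 12 1 24-8 27-17 13-5 15 0 13 4 23 14 10 14 5 20 6 41 28-8 17-9 9-9 19-29 12-13 12-7 9-2 0-73-26-17-21-18-8-13-4-20-6-15z"/><path d="M170 180l-13 14-20 32-12 13-35 17-36 11-38 40 0 78 31 4 16-2 19-8 9 0 8 4 34 22 18 37 10 15 9 8 3 0 50-37 31-27 8-4 15 0-8-4-12-8-9-18 0-41 3-31-2-13-4-8-12-13-22-15-2-9-8-20-9-14z"/><path d="M299 19l-18 16-36 14-17 16-16 29-7 29-6 18-14 22-14 16 30 38 8 20 2 9 22 15 12 13 4 8 1 13 7-6 28-4 16-6 37-36 32-14 28-5 15-5 14-10 10-10-36-37-16-26-34 0-22-3-16-9-13-13-5-12-8-44 2-16 11-17z"/><path d="M426 16l-124 0-13 23-2 16 9 48 4 8 13 13 21 11 51 1 16 26 37 37 39-46 37-18 7-6 7-11 0-48-35-3-26-11-20-15z"/><path d="M365 367l-15 0-8 2-32 20-17 7-23 0-16 5-43 36-40 28 0 2 16 19 12 21 2 20 108 1 0-18 33-39 24-8 33 0 22-3-5-41-8-25-18-17z"/><path d="M91 379l-9 0-19 8-16 2-22-4-9 1 1 142 10-1 6-14 22-25 1 7 4 7 15 15 12 6 14 0 36-23 34-34-20-24-18-37-4-5z"/><path d="M299 16l-185 0 14 30 1 19-8 20-14 24-7 22-7 11 17 2 23 9 18 11 19 16 23-29 12-28 7-29 16-29 17-16 40-17 14-11z"/><path d="M105 143l-11 0-27 9-14 0-37-9 1 164 37-40 36-11 35-17 12-13 20-32 12-13-26-22z"/><path d="M113 16l-97 1 0 125 2 2 35 8 14 0 19-5 10-8 11-30 14-24 8-20-1-19-4-12z"/><path d="M527 384l-8 1-12 7-12 13-19 29-9 9-17 9-27 7 10 48 1 21 94-1z"/><path d="M527 119l-9 13-41 21-40 46 26 28 6 15 4 20 8 13 21 18 24 16 2 0z"/><path d="M422 460l-23 3-33 0-24 8-33 39 0 17 124 1 0-21z"/><path d="M170 467l-33 33-36 23-14 0-12-6-15-15-4-7-1-7-22 25-6 14 174 1 0-11-8-20-14-22z"/><path d="M527 16l-100 1 20 24 20 15 26 11 34 2z"/>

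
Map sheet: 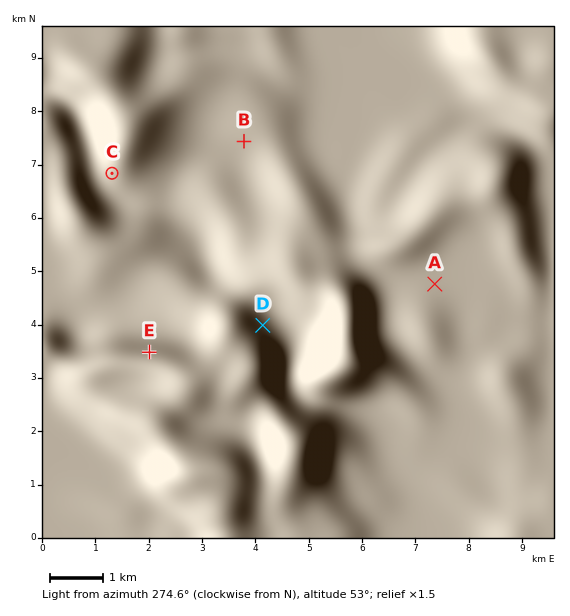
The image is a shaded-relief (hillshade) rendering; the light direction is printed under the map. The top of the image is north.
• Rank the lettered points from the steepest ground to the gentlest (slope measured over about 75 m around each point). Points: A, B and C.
C B A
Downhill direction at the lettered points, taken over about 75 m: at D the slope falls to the NE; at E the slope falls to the N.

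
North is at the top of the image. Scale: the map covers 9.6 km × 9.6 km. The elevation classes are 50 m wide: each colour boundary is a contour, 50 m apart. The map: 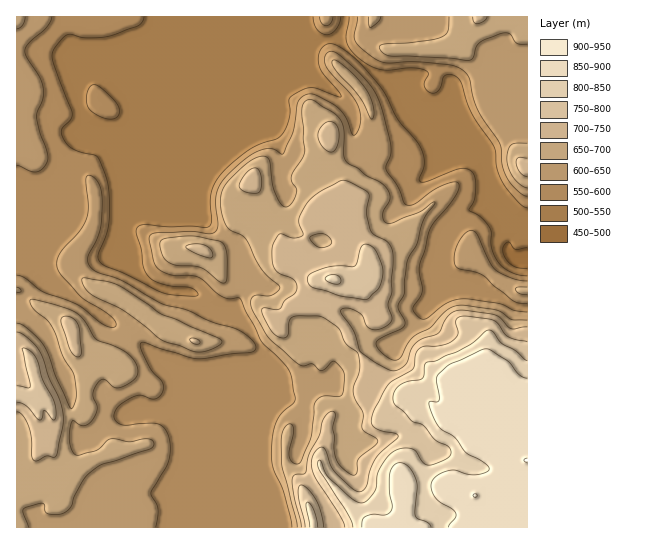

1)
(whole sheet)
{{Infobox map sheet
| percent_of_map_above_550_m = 80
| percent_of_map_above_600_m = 58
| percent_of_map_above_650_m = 37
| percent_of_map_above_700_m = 21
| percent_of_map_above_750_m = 13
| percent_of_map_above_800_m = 9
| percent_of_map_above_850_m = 6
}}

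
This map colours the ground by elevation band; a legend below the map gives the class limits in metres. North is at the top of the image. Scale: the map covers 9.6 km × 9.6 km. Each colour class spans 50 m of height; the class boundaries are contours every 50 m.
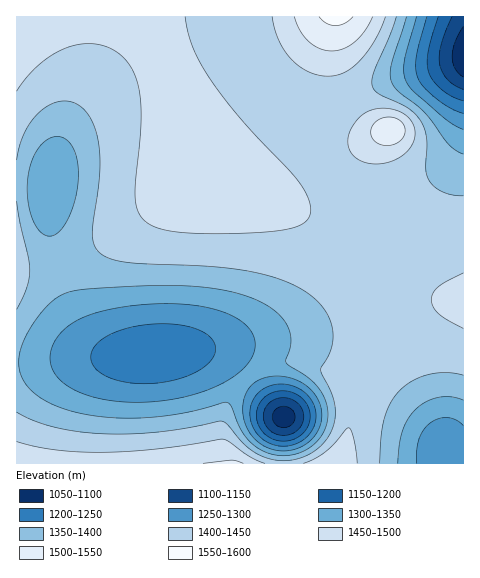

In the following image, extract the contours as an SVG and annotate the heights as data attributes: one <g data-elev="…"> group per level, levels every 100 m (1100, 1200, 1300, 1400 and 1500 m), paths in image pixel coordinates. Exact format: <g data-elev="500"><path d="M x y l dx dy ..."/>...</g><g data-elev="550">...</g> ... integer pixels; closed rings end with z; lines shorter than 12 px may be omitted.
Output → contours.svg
<g data-elev="1100"><path d="M281 427l-7-4-1-9 5-6 8-1 7 4 2 8-5 7z"/><path d="M463 77l-8-8-3-13 3-14 8-16"/></g><g data-elev="1200"><path d="M277 440l-10-4-7-8-3-9 0-10 5-9 8-6 10-3 11 1 9 5 7 7 3 9-1 10-4 8-8 7-10 3z"/><path d="M463 101l-11-5-11-7-9-9-4-9-1-9 1-10 10-35"/></g><g data-elev="1300"><path d="M417 463l0-14 2-10 5-9 6-7 8-4 9-1 9 2 7 6"/><path d="M278 451l-14-5-11-8-7-13-3-14 2-14 6-11 11-7 14-3 17 3 15 8 10 12 4 15-3 16-11 12-14 7z"/><path d="M119 402l-23-4-19-7-15-9-9-12-3-13 4-14 9-13 15-10 21-8 27-6 31-2 29 0 23 4 20 6 15 9 9 11 2 13-4 13-12 12-18 12-22 9-26 6-27 3z"/><path d="M463 130l-10-6-12-8-28-25-7-10-2-10 0-10 12-44"/></g><g data-elev="1400"><path d="M380 463l1-26 3-18 6-15 9-13 13-10 16-6 18-2 17 2"/><path d="M17 309l10-22 3-17-13-69"/><path d="M463 196l-18-3-8-5-6-5-5-11 1-33-2-9-4-8-11-13-31-15-7-7 0-7 2-9 16-36 6-18"/><path d="M17 160l3-15 5-13 7-12 9-9 11-7 10-3 9 1 10 5 6 6 6 10 6 24 0 31-7 54 2 11 3 7 11 8 17 4 88 5 40 5 31 9 23 12 17 15 8 18 1 10-1 11-11 23 11 25 3 17-3 18-4 8-7 8-17 11-20 4-15-2-15-7-12-10-14-17-6-4-63 11-28 2-28 0-26-3-23-4-21-7-16-8"/></g><g data-elev="1500"><path d="M243 463l-12-3-28 3"/><path d="M382 145l11 0 10-7 2-9-5-9-7-3-7 0-7 2-5 5-3 6 1 7 4 5z"/><path d="M294 17l6 14 8 10 11 7 13 3 11-2 12-7 10-11 8-14"/></g>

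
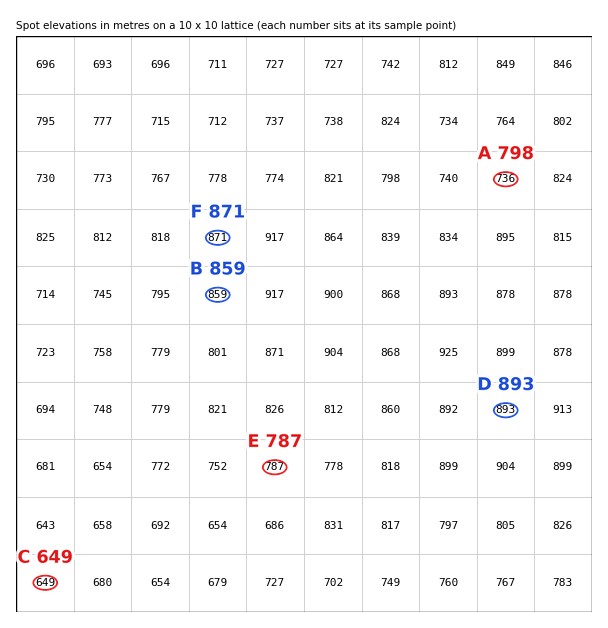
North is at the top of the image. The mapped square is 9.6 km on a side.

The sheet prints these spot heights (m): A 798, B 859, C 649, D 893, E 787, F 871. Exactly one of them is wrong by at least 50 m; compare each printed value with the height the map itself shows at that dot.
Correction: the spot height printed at A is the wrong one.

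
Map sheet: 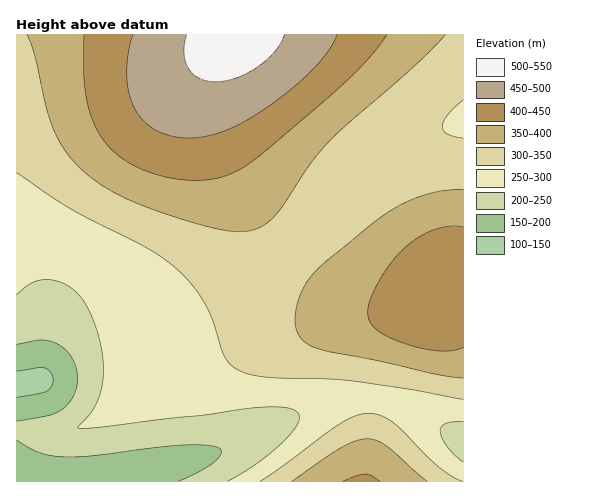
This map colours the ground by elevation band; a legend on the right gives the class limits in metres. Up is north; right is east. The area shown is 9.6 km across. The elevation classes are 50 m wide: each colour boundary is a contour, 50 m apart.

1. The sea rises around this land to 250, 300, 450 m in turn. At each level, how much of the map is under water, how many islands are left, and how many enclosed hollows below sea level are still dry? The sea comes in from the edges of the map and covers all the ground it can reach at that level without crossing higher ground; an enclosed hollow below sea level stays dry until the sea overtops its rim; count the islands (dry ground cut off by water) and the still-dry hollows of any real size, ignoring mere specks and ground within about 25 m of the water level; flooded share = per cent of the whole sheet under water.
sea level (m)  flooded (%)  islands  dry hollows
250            14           0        0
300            34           0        0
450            92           0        0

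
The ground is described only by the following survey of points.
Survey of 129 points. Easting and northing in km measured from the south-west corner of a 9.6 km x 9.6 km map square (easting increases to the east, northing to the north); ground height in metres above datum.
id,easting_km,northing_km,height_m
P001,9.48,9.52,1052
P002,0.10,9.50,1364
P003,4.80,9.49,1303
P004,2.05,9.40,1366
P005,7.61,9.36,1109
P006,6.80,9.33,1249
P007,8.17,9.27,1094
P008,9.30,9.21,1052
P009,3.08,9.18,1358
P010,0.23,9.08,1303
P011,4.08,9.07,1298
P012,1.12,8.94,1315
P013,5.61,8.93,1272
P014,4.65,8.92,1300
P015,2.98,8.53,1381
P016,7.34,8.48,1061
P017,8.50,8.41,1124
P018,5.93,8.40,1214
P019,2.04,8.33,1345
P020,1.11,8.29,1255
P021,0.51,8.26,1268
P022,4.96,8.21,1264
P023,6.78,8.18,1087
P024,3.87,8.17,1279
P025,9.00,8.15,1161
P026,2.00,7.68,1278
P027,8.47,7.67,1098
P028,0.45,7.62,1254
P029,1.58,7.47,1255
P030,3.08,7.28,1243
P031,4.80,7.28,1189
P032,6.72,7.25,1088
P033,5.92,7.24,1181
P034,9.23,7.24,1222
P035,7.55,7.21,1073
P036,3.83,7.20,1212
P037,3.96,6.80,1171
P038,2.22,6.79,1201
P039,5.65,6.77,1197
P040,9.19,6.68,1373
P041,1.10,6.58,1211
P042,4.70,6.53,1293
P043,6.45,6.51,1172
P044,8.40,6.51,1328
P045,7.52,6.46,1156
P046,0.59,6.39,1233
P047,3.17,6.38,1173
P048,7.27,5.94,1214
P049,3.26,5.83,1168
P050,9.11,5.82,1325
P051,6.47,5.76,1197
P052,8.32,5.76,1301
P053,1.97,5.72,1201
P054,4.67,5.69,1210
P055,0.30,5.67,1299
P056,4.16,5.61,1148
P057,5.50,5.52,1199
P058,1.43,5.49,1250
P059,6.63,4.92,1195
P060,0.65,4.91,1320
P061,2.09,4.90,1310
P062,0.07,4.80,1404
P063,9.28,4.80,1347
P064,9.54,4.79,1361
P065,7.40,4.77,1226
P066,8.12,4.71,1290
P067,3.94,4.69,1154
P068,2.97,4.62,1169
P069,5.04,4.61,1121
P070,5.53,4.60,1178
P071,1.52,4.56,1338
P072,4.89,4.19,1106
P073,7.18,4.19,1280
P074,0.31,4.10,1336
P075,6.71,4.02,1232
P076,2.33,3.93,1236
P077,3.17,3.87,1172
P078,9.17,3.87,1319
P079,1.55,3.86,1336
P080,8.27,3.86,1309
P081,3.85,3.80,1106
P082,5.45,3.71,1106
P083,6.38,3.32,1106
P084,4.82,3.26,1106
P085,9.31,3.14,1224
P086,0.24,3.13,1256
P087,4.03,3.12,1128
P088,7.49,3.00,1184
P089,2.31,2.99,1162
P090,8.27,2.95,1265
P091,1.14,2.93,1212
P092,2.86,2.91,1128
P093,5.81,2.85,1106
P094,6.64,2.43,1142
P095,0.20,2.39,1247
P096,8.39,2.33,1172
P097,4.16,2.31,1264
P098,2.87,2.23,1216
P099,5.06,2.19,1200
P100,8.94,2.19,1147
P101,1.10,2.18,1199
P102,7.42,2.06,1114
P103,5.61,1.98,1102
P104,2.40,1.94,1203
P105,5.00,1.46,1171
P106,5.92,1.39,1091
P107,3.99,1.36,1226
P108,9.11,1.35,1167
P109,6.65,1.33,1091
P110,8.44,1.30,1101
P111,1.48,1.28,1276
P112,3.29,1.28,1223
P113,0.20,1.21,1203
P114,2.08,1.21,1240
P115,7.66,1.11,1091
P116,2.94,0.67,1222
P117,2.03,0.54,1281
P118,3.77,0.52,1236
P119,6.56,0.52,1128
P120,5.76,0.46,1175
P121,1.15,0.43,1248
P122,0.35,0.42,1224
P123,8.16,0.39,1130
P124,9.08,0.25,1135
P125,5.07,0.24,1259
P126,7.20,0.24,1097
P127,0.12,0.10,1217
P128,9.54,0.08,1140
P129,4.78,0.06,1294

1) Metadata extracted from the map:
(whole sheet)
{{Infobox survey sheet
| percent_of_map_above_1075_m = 97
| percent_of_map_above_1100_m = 91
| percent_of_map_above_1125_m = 82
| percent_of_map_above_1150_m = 74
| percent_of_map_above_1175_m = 67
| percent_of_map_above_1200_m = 56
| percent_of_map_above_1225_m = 43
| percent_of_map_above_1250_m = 33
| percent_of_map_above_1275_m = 23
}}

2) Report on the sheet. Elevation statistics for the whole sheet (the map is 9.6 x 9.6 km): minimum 1050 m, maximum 1410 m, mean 1210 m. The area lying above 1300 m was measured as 13.6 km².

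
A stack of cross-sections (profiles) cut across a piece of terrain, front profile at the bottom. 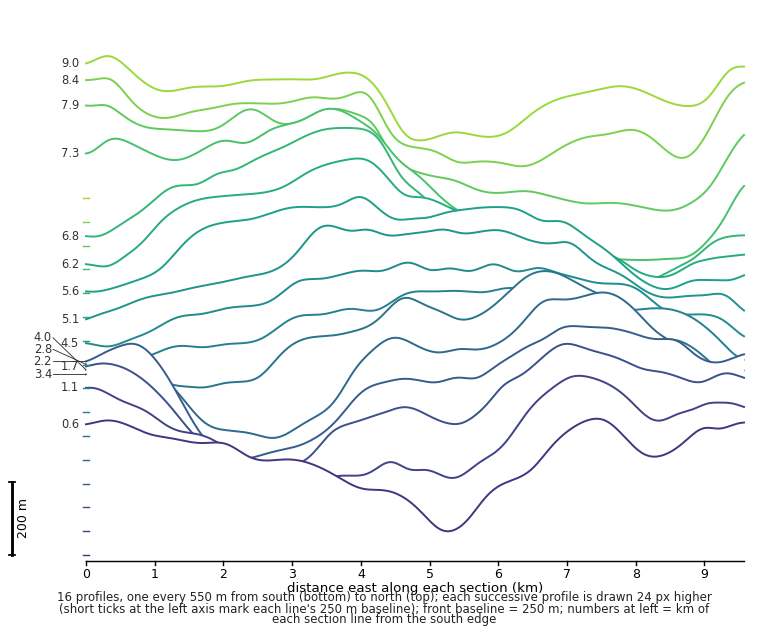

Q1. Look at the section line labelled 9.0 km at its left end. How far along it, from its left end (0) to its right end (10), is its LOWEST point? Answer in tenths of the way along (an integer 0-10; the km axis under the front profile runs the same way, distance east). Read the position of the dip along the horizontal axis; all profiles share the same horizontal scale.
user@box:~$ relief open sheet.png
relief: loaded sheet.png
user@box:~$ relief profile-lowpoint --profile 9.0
5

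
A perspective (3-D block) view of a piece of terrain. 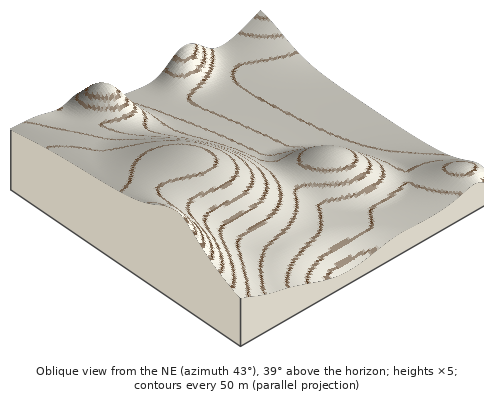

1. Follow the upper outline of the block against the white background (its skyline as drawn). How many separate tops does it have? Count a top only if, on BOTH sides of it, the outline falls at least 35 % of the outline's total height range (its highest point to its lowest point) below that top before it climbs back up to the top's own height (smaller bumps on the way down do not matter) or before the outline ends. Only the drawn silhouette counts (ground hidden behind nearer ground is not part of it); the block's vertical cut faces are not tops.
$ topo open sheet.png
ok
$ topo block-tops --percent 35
1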